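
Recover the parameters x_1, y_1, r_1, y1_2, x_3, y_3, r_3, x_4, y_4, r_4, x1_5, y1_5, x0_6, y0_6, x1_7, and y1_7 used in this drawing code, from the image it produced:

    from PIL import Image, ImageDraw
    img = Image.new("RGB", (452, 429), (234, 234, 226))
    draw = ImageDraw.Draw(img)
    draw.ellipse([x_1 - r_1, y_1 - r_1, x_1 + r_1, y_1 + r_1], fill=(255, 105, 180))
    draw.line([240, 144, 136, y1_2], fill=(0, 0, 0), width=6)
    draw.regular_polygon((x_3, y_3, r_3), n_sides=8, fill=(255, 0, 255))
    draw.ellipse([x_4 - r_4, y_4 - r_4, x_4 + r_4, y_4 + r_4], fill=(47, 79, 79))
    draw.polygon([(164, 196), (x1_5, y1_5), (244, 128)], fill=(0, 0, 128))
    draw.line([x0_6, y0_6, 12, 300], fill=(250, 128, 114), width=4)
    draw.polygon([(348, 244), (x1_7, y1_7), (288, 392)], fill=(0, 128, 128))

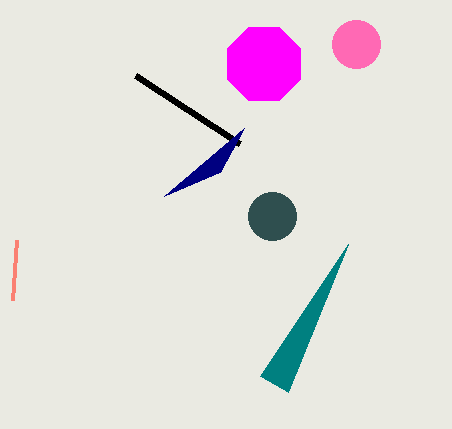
x_1 = 356
y_1 = 44
r_1 = 24
y1_2 = 76
x_3 = 264
y_3 = 64
r_3 = 40
x_4 = 272
y_4 = 216
r_4 = 24
x1_5 = 220
y1_5 = 172
x0_6 = 16
y0_6 = 240
x1_7 = 260
y1_7 = 376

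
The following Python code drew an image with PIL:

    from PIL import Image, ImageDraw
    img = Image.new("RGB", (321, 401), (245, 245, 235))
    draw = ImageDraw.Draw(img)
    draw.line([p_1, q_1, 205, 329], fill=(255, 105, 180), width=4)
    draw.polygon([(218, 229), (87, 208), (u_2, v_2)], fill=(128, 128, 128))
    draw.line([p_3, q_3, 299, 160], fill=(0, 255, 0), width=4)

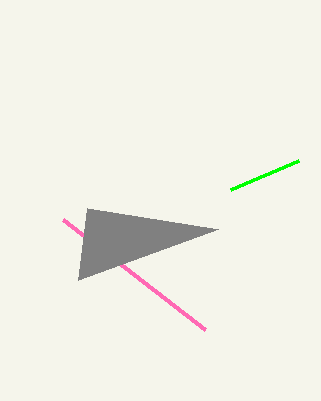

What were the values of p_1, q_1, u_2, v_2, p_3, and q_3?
p_1 = 63; q_1 = 219; u_2 = 78; v_2 = 280; p_3 = 231; q_3 = 189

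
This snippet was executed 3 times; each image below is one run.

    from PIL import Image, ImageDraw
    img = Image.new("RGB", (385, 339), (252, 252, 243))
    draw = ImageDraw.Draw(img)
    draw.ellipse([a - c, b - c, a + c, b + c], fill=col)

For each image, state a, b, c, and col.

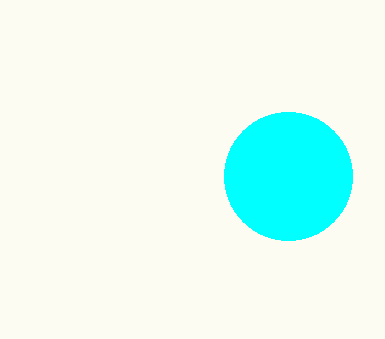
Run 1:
a = 288, b = 176, c = 64, col = 'cyan'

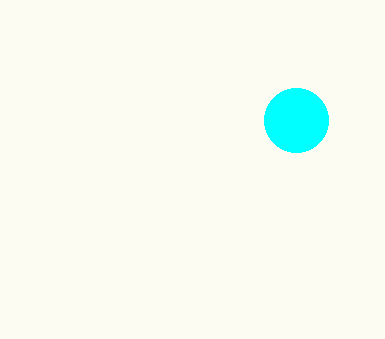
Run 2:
a = 296
b = 120
c = 32
col = 'cyan'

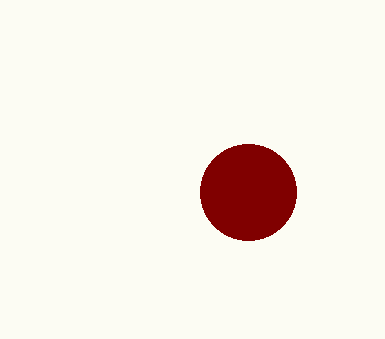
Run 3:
a = 248
b = 192
c = 48
col = 'maroon'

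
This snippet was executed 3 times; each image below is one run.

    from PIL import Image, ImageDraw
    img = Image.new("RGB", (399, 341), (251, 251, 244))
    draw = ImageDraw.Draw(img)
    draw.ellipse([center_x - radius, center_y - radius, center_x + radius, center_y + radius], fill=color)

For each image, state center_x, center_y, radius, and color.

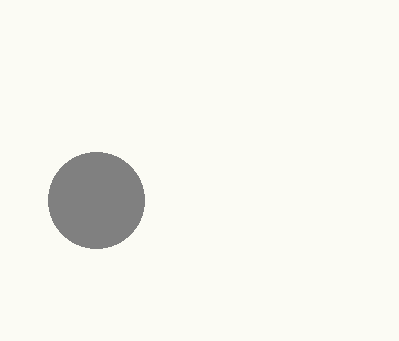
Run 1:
center_x = 96; center_y = 200; radius = 48; color = 'gray'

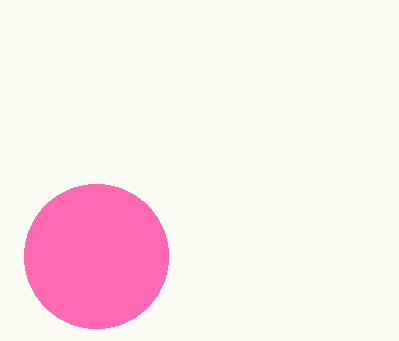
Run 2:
center_x = 96, center_y = 256, radius = 72, color = 'hotpink'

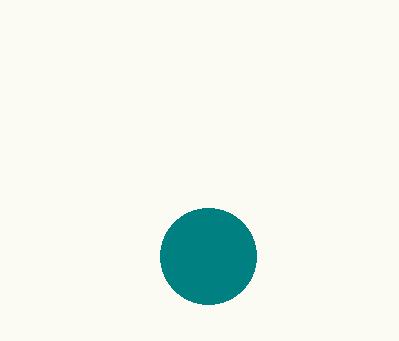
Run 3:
center_x = 208
center_y = 256
radius = 48
color = 'teal'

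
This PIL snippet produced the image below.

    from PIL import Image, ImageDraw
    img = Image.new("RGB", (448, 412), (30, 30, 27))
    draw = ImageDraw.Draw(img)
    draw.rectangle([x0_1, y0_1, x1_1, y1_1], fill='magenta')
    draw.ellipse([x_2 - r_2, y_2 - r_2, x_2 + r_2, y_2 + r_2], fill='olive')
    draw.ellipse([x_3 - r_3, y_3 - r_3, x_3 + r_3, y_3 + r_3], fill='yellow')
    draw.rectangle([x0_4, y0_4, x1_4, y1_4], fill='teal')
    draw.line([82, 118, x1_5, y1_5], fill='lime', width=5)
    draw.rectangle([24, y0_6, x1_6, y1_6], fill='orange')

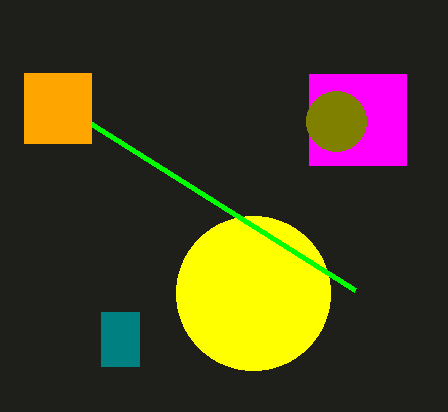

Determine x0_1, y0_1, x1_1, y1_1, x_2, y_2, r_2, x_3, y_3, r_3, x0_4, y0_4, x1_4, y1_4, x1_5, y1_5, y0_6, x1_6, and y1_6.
x0_1 = 309, y0_1 = 74, x1_1 = 406, y1_1 = 165, x_2 = 336, y_2 = 121, r_2 = 30, x_3 = 253, y_3 = 293, r_3 = 77, x0_4 = 101, y0_4 = 312, x1_4 = 139, y1_4 = 366, x1_5 = 355, y1_5 = 290, y0_6 = 73, x1_6 = 91, y1_6 = 143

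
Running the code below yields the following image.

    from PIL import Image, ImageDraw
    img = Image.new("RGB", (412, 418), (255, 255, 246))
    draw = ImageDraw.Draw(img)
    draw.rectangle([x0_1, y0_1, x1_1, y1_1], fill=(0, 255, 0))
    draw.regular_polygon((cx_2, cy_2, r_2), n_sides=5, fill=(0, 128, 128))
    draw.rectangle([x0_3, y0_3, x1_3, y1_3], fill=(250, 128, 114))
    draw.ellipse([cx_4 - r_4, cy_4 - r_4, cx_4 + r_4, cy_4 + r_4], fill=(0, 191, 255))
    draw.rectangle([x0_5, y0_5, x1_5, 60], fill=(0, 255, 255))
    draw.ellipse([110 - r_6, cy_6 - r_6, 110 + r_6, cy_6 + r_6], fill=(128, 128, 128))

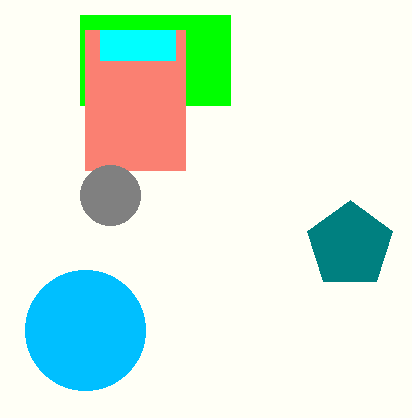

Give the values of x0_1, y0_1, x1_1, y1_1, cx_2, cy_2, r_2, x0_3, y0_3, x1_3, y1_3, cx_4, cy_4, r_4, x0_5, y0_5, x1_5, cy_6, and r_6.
x0_1 = 80, y0_1 = 15, x1_1 = 230, y1_1 = 105, cx_2 = 350, cy_2 = 245, r_2 = 45, x0_3 = 85, y0_3 = 30, x1_3 = 185, y1_3 = 170, cx_4 = 85, cy_4 = 330, r_4 = 60, x0_5 = 100, y0_5 = 30, x1_5 = 175, cy_6 = 195, r_6 = 30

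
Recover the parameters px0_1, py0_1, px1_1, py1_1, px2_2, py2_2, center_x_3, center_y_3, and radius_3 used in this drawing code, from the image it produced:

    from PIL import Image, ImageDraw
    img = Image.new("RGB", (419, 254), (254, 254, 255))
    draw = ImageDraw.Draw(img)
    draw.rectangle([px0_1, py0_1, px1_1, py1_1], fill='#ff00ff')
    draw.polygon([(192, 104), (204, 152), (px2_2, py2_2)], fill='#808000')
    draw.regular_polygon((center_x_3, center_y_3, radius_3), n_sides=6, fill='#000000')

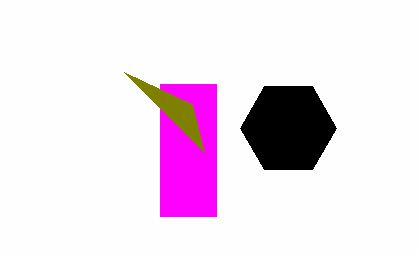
px0_1 = 160, py0_1 = 84, px1_1 = 216, py1_1 = 216, px2_2 = 124, py2_2 = 72, center_x_3 = 288, center_y_3 = 128, radius_3 = 48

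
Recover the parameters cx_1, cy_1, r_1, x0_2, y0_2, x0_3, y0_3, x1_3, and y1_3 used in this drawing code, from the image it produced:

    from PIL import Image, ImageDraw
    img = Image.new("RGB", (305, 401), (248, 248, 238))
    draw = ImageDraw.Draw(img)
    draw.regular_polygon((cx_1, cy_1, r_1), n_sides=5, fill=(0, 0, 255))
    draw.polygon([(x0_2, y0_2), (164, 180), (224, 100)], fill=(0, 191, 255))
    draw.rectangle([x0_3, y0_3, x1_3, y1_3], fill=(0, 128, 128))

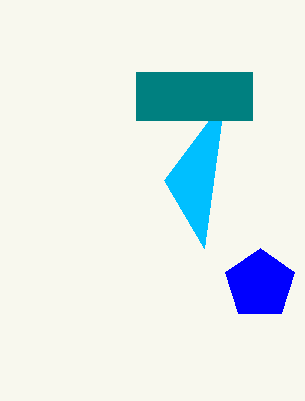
cx_1 = 260; cy_1 = 284; r_1 = 36; x0_2 = 204; y0_2 = 248; x0_3 = 136; y0_3 = 72; x1_3 = 252; y1_3 = 120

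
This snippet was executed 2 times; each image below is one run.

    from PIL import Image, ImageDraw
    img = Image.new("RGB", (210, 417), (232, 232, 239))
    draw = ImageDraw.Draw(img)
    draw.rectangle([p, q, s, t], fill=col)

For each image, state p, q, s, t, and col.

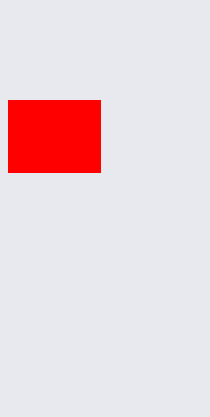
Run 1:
p = 8, q = 100, s = 100, t = 172, col = 'red'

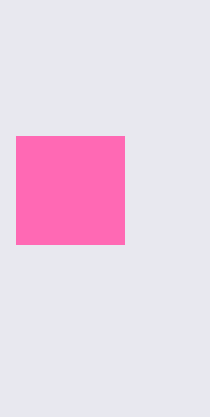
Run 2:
p = 16; q = 136; s = 124; t = 244; col = 'hotpink'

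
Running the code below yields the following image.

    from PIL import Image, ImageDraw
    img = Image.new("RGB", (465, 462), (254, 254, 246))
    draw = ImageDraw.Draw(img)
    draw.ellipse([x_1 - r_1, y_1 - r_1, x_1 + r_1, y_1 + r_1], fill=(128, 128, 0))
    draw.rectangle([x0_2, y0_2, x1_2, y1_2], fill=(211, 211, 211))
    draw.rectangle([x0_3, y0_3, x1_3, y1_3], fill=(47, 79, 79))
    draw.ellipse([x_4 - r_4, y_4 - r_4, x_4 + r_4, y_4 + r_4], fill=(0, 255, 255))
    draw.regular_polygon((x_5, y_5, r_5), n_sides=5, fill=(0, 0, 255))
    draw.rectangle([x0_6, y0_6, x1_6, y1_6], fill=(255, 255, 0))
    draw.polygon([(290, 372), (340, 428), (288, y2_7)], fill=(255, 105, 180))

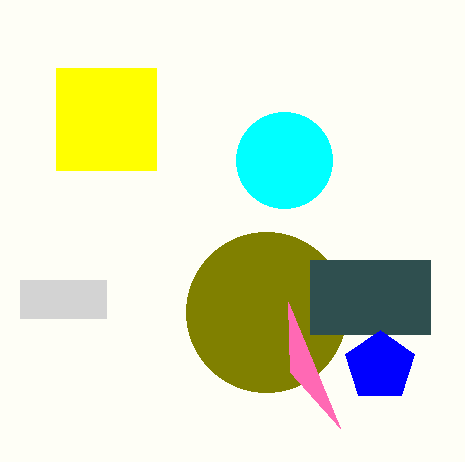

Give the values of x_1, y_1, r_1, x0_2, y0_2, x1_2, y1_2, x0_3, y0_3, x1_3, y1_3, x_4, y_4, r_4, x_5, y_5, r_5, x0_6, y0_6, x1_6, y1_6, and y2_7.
x_1 = 266, y_1 = 312, r_1 = 80, x0_2 = 20, y0_2 = 280, x1_2 = 106, y1_2 = 318, x0_3 = 310, y0_3 = 260, x1_3 = 430, y1_3 = 334, x_4 = 284, y_4 = 160, r_4 = 48, x_5 = 380, y_5 = 366, r_5 = 36, x0_6 = 56, y0_6 = 68, x1_6 = 156, y1_6 = 170, y2_7 = 302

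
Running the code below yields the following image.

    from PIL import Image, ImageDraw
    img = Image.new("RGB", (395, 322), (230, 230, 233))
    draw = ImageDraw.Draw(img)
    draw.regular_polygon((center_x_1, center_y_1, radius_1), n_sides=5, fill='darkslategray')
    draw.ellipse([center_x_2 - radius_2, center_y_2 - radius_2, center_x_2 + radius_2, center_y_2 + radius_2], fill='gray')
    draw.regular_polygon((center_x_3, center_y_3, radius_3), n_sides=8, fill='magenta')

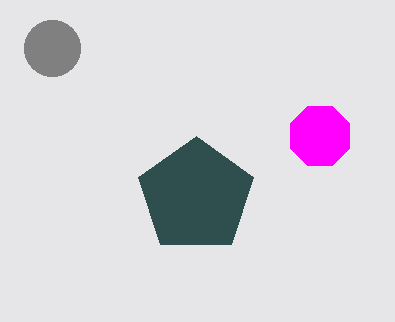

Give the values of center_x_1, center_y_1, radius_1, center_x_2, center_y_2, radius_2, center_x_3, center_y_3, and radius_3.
center_x_1 = 196, center_y_1 = 196, radius_1 = 60, center_x_2 = 52, center_y_2 = 48, radius_2 = 28, center_x_3 = 320, center_y_3 = 136, radius_3 = 32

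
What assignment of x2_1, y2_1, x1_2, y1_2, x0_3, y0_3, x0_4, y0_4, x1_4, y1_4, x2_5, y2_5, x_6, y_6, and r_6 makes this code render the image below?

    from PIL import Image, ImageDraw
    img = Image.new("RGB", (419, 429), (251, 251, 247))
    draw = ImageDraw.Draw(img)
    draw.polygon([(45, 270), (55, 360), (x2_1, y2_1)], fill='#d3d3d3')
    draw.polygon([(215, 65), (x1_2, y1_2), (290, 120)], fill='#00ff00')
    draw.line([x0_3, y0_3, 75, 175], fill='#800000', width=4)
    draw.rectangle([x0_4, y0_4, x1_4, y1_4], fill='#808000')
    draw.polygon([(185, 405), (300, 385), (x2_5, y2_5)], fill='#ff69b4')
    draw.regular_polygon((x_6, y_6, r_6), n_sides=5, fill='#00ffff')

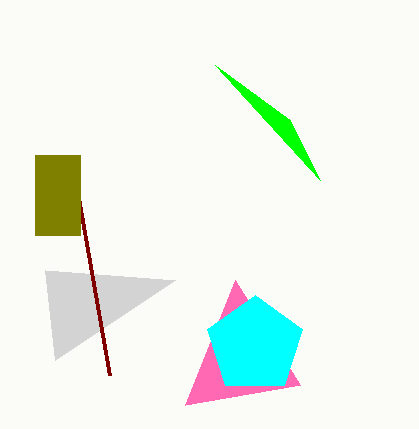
x2_1 = 175
y2_1 = 280
x1_2 = 320
y1_2 = 180
x0_3 = 110
y0_3 = 375
x0_4 = 35
y0_4 = 155
x1_4 = 80
y1_4 = 235
x2_5 = 235
y2_5 = 280
x_6 = 255
y_6 = 345
r_6 = 50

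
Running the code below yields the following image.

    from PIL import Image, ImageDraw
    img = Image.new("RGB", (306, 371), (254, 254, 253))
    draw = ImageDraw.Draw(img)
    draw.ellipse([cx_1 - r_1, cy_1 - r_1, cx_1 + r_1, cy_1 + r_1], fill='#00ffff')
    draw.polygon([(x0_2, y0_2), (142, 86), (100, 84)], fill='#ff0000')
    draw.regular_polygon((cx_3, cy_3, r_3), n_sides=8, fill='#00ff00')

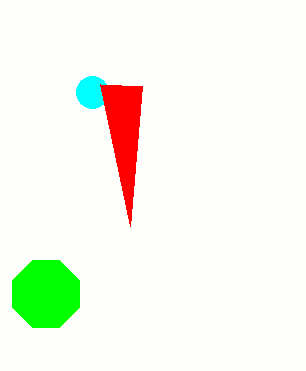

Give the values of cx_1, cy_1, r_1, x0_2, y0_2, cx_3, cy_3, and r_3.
cx_1 = 92
cy_1 = 92
r_1 = 16
x0_2 = 130
y0_2 = 226
cx_3 = 46
cy_3 = 294
r_3 = 36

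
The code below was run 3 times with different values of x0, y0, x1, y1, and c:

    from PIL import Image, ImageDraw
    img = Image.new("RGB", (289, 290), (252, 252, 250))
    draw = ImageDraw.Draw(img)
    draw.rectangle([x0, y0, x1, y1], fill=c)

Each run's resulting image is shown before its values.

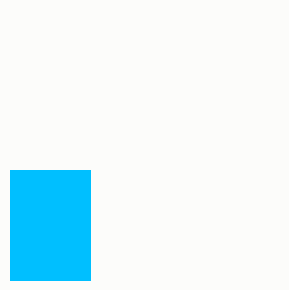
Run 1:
x0 = 10
y0 = 170
x1 = 90
y1 = 280
c = 'deepskyblue'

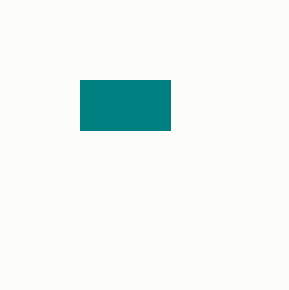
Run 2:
x0 = 80, y0 = 80, x1 = 170, y1 = 130, c = 'teal'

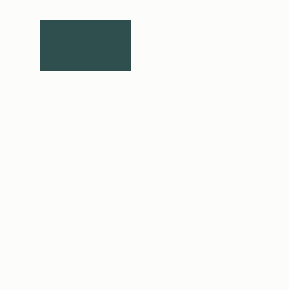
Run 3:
x0 = 40, y0 = 20, x1 = 130, y1 = 70, c = 'darkslategray'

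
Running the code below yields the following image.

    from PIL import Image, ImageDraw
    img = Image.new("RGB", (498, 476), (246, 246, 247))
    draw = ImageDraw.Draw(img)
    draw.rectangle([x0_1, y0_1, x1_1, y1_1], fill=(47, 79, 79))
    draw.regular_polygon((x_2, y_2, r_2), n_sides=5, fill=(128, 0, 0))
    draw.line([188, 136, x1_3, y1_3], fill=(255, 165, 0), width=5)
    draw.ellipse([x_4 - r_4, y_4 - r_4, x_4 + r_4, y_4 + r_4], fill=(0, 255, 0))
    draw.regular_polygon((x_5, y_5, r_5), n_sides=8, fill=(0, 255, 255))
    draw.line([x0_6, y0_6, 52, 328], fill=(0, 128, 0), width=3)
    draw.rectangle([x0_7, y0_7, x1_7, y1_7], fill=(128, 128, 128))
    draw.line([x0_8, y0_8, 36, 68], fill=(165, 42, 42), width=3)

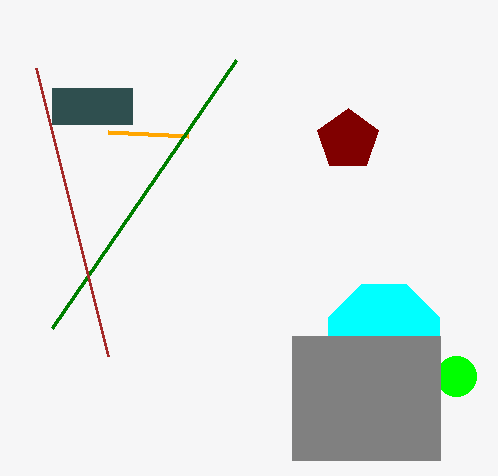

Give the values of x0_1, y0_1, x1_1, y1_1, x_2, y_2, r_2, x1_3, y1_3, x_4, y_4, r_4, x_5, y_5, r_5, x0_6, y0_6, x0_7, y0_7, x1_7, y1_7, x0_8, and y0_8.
x0_1 = 52; y0_1 = 88; x1_1 = 132; y1_1 = 124; x_2 = 348; y_2 = 140; r_2 = 32; x1_3 = 108; y1_3 = 132; x_4 = 456; y_4 = 376; r_4 = 20; x_5 = 384; y_5 = 340; r_5 = 60; x0_6 = 236; y0_6 = 60; x0_7 = 292; y0_7 = 336; x1_7 = 440; y1_7 = 460; x0_8 = 108; y0_8 = 356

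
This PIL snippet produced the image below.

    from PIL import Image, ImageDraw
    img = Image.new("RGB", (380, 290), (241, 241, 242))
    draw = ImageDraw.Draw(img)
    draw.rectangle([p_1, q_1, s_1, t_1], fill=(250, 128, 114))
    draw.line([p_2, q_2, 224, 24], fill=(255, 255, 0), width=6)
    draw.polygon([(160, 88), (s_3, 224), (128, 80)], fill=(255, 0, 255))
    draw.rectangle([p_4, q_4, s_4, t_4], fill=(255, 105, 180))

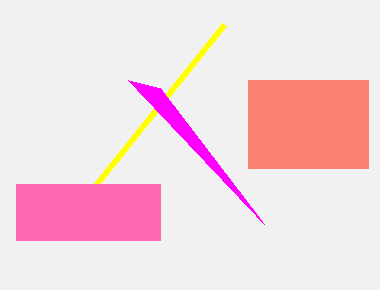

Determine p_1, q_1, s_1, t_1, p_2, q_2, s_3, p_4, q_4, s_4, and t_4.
p_1 = 248; q_1 = 80; s_1 = 368; t_1 = 168; p_2 = 96; q_2 = 184; s_3 = 264; p_4 = 16; q_4 = 184; s_4 = 160; t_4 = 240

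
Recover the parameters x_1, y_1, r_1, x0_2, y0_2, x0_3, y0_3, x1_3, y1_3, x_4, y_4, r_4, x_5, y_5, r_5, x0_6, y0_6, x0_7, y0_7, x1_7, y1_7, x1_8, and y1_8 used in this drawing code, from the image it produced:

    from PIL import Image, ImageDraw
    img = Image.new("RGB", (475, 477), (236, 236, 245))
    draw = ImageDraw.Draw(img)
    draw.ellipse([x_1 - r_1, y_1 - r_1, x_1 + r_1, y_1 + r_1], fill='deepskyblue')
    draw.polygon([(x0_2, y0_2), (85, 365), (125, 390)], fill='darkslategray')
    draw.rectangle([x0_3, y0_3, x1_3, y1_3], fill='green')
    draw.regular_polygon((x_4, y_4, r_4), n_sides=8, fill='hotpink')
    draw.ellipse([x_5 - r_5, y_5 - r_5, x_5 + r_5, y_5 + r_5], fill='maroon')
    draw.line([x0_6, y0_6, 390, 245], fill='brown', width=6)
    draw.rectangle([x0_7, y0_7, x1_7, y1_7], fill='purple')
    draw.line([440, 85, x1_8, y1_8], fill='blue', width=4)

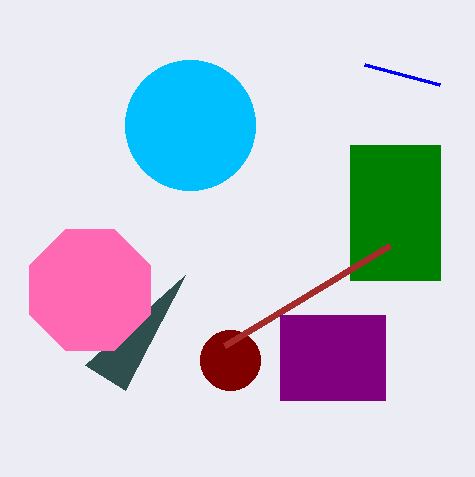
x_1 = 190
y_1 = 125
r_1 = 65
x0_2 = 185
y0_2 = 275
x0_3 = 350
y0_3 = 145
x1_3 = 440
y1_3 = 280
x_4 = 90
y_4 = 290
r_4 = 65
x_5 = 230
y_5 = 360
r_5 = 30
x0_6 = 225
y0_6 = 345
x0_7 = 280
y0_7 = 315
x1_7 = 385
y1_7 = 400
x1_8 = 365
y1_8 = 65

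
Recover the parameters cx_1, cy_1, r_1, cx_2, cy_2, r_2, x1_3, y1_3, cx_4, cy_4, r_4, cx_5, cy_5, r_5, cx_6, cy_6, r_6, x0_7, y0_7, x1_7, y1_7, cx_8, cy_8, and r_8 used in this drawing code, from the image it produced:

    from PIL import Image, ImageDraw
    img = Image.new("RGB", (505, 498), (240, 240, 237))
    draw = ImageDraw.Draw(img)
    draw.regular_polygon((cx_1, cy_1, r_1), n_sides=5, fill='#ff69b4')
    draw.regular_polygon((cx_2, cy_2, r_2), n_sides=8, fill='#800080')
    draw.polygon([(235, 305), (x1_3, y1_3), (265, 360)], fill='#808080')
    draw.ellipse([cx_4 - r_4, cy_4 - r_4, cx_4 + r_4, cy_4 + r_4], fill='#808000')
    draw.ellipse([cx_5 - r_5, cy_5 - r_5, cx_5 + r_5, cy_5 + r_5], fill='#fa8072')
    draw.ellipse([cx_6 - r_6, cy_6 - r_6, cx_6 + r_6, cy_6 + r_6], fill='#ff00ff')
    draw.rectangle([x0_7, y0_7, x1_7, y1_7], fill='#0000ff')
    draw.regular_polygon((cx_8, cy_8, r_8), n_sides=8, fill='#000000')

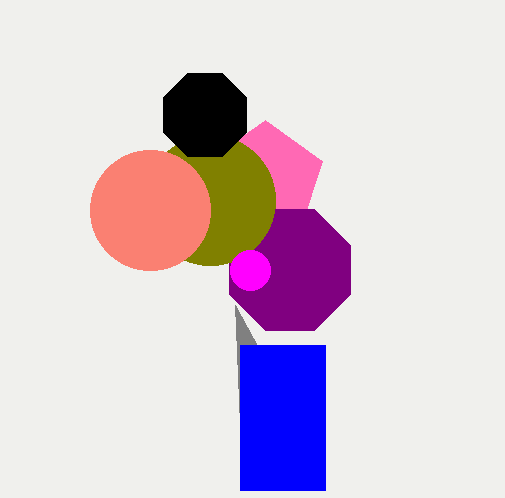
cx_1 = 265
cy_1 = 180
r_1 = 60
cx_2 = 290
cy_2 = 270
r_2 = 65
x1_3 = 240
y1_3 = 425
cx_4 = 210
cy_4 = 200
r_4 = 65
cx_5 = 150
cy_5 = 210
r_5 = 60
cx_6 = 250
cy_6 = 270
r_6 = 20
x0_7 = 240
y0_7 = 345
x1_7 = 325
y1_7 = 490
cx_8 = 205
cy_8 = 115
r_8 = 45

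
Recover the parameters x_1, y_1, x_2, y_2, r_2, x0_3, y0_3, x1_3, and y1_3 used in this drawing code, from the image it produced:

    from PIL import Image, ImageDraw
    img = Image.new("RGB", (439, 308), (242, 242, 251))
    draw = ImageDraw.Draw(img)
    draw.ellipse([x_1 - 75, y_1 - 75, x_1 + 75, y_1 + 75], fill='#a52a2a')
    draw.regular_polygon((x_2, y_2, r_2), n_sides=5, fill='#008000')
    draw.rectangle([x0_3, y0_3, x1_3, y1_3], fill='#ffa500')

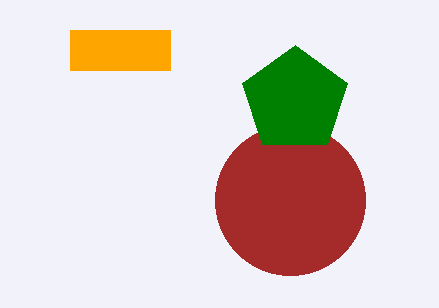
x_1 = 290; y_1 = 200; x_2 = 295; y_2 = 100; r_2 = 55; x0_3 = 70; y0_3 = 30; x1_3 = 170; y1_3 = 70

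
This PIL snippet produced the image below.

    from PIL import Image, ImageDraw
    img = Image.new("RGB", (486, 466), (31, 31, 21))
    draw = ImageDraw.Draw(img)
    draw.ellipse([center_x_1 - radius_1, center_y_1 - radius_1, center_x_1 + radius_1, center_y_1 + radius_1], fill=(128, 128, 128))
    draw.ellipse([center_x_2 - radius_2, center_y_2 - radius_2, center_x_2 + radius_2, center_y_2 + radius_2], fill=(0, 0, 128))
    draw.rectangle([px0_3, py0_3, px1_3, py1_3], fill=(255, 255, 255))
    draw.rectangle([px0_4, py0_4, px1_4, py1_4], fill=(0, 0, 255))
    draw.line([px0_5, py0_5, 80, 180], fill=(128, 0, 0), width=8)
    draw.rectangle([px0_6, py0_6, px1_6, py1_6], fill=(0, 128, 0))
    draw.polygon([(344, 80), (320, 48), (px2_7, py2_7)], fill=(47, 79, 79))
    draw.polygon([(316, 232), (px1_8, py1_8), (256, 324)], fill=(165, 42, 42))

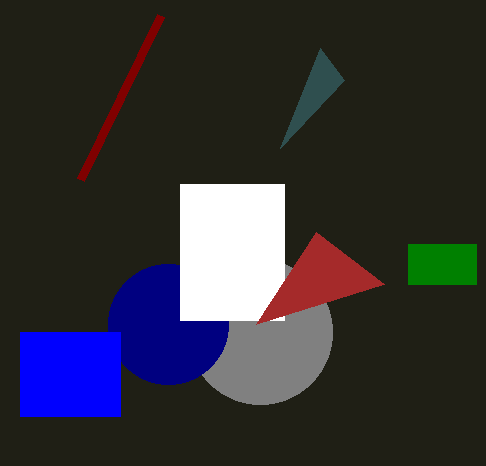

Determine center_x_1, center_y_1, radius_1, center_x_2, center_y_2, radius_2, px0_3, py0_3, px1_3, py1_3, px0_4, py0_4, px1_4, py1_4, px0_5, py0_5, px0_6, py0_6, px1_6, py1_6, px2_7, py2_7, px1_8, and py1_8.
center_x_1 = 260, center_y_1 = 332, radius_1 = 72, center_x_2 = 168, center_y_2 = 324, radius_2 = 60, px0_3 = 180, py0_3 = 184, px1_3 = 284, py1_3 = 320, px0_4 = 20, py0_4 = 332, px1_4 = 120, py1_4 = 416, px0_5 = 160, py0_5 = 16, px0_6 = 408, py0_6 = 244, px1_6 = 476, py1_6 = 284, px2_7 = 280, py2_7 = 148, px1_8 = 384, py1_8 = 284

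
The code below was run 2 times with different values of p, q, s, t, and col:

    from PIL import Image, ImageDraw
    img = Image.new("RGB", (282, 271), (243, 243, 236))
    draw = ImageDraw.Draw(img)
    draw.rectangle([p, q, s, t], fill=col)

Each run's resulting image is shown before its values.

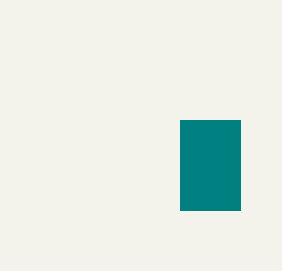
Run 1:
p = 180
q = 120
s = 240
t = 210
col = 'teal'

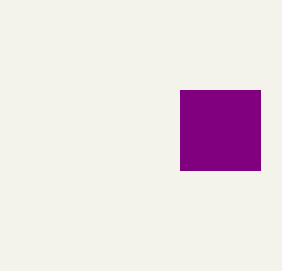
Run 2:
p = 180; q = 90; s = 260; t = 170; col = 'purple'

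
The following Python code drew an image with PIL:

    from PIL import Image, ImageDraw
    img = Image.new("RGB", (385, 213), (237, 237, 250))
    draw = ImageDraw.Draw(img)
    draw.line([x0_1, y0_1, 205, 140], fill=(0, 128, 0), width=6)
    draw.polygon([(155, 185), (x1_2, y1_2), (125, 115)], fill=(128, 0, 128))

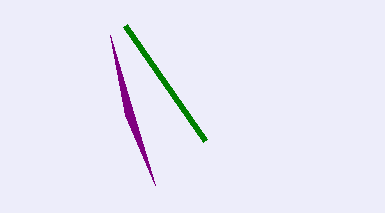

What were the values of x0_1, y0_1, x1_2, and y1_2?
x0_1 = 125
y0_1 = 25
x1_2 = 110
y1_2 = 35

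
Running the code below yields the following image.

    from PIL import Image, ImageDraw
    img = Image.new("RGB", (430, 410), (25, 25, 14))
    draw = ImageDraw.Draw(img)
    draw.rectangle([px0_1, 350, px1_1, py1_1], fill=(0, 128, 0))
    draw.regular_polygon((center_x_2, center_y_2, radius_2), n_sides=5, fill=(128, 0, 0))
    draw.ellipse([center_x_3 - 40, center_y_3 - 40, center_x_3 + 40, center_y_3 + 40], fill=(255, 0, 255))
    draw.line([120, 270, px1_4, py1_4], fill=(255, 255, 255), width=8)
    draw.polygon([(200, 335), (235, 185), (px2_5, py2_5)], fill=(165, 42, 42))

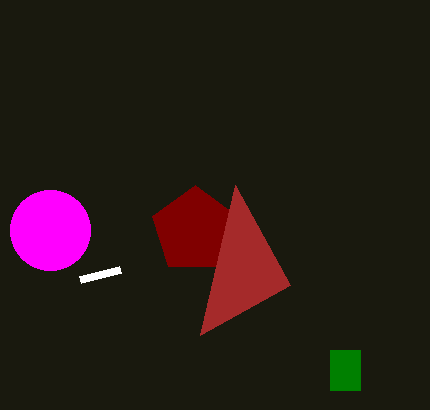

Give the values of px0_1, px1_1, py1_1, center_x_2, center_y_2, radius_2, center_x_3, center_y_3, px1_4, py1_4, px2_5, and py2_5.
px0_1 = 330, px1_1 = 360, py1_1 = 390, center_x_2 = 195, center_y_2 = 230, radius_2 = 45, center_x_3 = 50, center_y_3 = 230, px1_4 = 80, py1_4 = 280, px2_5 = 290, py2_5 = 285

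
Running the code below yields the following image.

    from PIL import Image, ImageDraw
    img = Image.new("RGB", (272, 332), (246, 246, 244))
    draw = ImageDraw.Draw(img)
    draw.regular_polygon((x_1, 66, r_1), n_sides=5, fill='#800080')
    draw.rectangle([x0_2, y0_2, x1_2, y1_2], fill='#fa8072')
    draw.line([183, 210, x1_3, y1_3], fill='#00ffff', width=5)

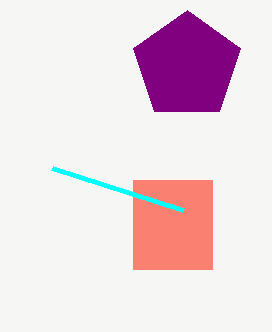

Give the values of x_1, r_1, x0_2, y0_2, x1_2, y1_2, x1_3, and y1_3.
x_1 = 187; r_1 = 56; x0_2 = 133; y0_2 = 180; x1_2 = 212; y1_2 = 269; x1_3 = 52; y1_3 = 168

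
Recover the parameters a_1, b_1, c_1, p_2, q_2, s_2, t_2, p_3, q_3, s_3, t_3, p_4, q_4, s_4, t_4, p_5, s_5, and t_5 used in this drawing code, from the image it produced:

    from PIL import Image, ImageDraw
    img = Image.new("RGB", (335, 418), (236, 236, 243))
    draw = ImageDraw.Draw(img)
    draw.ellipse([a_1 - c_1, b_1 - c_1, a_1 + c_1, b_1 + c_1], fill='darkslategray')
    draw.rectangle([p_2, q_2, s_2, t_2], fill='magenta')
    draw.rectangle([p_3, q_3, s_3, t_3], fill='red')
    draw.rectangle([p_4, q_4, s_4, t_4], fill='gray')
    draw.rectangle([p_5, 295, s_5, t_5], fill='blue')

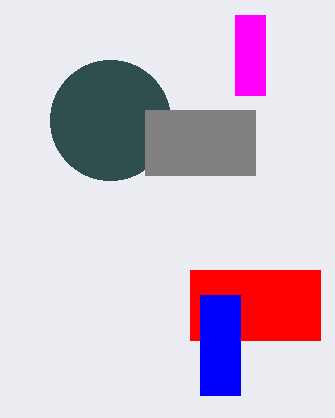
a_1 = 110, b_1 = 120, c_1 = 60, p_2 = 235, q_2 = 15, s_2 = 265, t_2 = 95, p_3 = 190, q_3 = 270, s_3 = 320, t_3 = 340, p_4 = 145, q_4 = 110, s_4 = 255, t_4 = 175, p_5 = 200, s_5 = 240, t_5 = 395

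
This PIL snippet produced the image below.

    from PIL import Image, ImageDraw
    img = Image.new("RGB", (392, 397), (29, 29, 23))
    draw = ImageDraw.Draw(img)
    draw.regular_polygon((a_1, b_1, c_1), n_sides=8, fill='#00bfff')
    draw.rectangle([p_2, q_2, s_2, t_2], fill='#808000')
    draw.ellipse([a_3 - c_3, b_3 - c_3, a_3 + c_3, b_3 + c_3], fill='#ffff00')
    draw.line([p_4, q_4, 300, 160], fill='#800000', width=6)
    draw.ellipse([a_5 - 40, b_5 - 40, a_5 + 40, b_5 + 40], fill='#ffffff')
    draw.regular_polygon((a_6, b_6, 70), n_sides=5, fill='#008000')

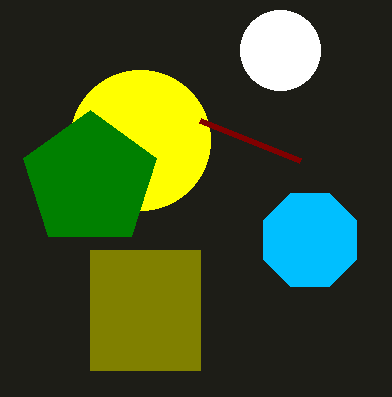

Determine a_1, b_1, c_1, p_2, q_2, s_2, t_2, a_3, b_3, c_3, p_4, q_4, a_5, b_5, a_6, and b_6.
a_1 = 310; b_1 = 240; c_1 = 50; p_2 = 90; q_2 = 250; s_2 = 200; t_2 = 370; a_3 = 140; b_3 = 140; c_3 = 70; p_4 = 200; q_4 = 120; a_5 = 280; b_5 = 50; a_6 = 90; b_6 = 180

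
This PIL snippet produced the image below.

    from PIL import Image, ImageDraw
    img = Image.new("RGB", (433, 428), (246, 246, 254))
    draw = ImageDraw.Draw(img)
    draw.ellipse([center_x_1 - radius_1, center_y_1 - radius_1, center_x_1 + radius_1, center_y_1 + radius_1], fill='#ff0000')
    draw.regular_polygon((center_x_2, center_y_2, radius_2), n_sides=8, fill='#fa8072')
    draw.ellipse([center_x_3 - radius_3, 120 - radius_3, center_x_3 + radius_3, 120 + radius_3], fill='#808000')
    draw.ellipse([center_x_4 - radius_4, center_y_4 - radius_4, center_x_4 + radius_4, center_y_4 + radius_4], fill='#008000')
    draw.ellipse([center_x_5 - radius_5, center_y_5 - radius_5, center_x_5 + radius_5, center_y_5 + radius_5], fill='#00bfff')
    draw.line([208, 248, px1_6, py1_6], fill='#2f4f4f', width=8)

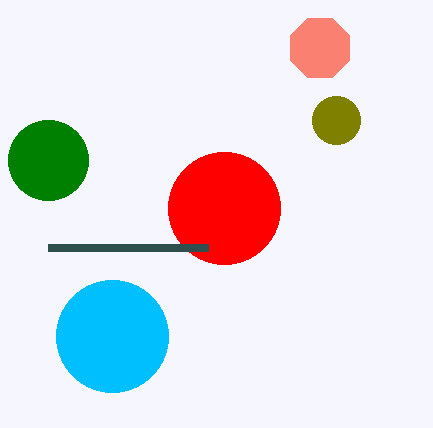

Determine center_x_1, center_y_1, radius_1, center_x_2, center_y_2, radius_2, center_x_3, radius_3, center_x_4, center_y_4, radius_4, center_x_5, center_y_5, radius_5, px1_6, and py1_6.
center_x_1 = 224, center_y_1 = 208, radius_1 = 56, center_x_2 = 320, center_y_2 = 48, radius_2 = 32, center_x_3 = 336, radius_3 = 24, center_x_4 = 48, center_y_4 = 160, radius_4 = 40, center_x_5 = 112, center_y_5 = 336, radius_5 = 56, px1_6 = 48, py1_6 = 248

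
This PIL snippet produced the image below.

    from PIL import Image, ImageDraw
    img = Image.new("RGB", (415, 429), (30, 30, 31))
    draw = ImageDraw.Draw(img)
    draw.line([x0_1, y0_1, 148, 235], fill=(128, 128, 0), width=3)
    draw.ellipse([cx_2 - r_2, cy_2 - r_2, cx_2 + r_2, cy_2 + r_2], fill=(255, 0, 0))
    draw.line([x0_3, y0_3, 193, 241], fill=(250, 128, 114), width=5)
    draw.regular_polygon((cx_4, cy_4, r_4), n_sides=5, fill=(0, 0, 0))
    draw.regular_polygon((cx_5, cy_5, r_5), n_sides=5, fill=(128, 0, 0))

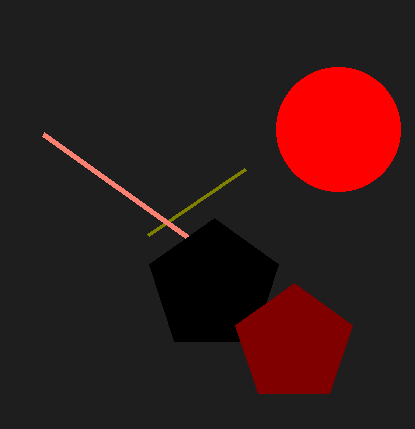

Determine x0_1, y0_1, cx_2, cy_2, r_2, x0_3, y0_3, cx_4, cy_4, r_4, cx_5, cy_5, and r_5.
x0_1 = 245; y0_1 = 169; cx_2 = 338; cy_2 = 129; r_2 = 62; x0_3 = 43; y0_3 = 134; cx_4 = 214; cy_4 = 286; r_4 = 68; cx_5 = 294; cy_5 = 344; r_5 = 61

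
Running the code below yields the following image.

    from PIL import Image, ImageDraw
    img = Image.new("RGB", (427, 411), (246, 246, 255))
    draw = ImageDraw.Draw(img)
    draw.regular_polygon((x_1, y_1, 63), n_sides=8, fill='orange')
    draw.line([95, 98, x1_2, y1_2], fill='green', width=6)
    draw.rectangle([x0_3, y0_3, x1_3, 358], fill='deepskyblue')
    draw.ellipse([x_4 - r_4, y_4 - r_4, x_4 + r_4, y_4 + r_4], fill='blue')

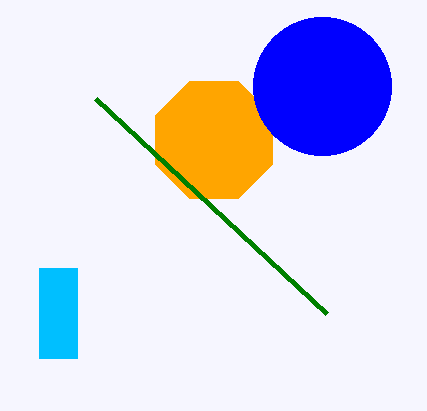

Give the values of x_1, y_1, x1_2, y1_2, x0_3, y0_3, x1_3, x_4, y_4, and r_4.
x_1 = 214; y_1 = 140; x1_2 = 326; y1_2 = 313; x0_3 = 39; y0_3 = 268; x1_3 = 77; x_4 = 322; y_4 = 86; r_4 = 69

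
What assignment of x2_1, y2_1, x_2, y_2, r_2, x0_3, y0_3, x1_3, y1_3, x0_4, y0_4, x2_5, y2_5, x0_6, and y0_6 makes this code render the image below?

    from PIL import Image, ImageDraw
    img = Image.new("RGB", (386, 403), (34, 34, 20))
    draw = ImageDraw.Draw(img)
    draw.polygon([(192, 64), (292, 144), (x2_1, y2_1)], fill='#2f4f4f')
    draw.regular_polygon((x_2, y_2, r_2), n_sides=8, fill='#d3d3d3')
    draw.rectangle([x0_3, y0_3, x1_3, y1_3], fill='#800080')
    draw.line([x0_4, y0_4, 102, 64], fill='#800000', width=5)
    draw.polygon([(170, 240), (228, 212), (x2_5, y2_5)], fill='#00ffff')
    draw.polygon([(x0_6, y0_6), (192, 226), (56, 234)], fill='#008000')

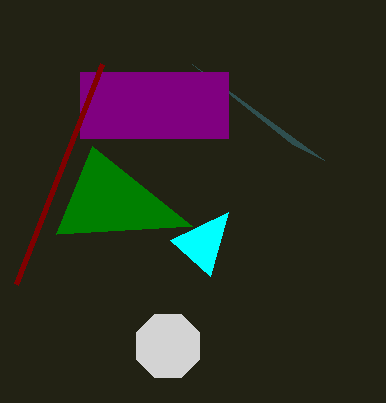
x2_1 = 324, y2_1 = 160, x_2 = 168, y_2 = 346, r_2 = 34, x0_3 = 80, y0_3 = 72, x1_3 = 228, y1_3 = 138, x0_4 = 16, y0_4 = 284, x2_5 = 210, y2_5 = 276, x0_6 = 92, y0_6 = 146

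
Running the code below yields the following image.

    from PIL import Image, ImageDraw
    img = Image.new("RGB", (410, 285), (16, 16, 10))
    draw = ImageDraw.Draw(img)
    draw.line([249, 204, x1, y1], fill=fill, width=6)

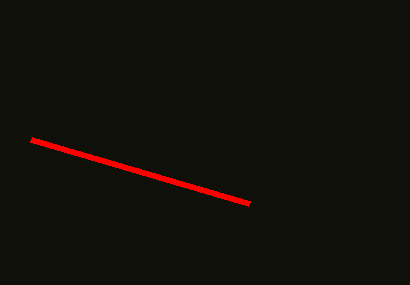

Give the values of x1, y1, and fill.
x1 = 31, y1 = 140, fill = 'red'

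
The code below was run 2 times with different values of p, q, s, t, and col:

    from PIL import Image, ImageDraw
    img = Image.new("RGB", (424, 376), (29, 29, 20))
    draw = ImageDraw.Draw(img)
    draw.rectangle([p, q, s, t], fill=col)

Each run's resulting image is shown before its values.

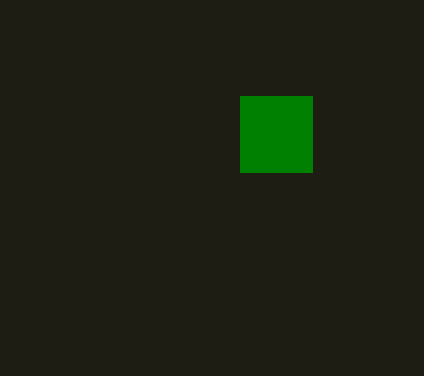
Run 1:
p = 240
q = 96
s = 312
t = 172
col = 'green'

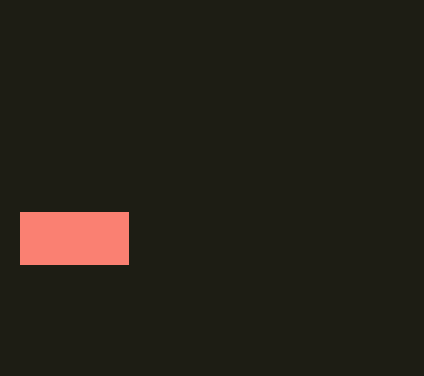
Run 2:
p = 20
q = 212
s = 128
t = 264
col = 'salmon'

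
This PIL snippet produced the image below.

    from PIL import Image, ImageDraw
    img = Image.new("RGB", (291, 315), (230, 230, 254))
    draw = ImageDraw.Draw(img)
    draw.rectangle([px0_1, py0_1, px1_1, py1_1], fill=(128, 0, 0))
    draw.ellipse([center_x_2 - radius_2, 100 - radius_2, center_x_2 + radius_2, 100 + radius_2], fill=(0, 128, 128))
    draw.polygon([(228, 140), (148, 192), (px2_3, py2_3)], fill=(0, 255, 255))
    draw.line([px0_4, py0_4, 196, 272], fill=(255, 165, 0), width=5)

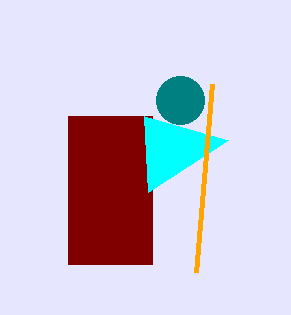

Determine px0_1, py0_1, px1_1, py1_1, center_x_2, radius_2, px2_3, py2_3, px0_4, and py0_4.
px0_1 = 68
py0_1 = 116
px1_1 = 152
py1_1 = 264
center_x_2 = 180
radius_2 = 24
px2_3 = 144
py2_3 = 116
px0_4 = 212
py0_4 = 84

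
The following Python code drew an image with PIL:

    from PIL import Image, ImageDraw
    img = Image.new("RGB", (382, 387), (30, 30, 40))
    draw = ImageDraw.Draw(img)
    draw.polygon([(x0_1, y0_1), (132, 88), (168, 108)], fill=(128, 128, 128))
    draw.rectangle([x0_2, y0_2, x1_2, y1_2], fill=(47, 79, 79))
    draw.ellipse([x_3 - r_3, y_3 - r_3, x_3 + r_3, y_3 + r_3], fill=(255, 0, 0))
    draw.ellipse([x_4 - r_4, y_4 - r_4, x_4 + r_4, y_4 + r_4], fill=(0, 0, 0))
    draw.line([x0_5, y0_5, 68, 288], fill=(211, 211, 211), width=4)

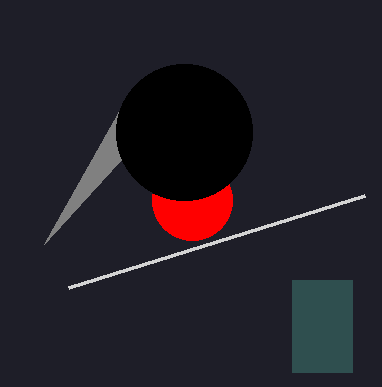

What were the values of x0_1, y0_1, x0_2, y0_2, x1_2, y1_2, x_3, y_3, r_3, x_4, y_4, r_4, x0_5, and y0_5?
x0_1 = 44; y0_1 = 244; x0_2 = 292; y0_2 = 280; x1_2 = 352; y1_2 = 372; x_3 = 192; y_3 = 200; r_3 = 40; x_4 = 184; y_4 = 132; r_4 = 68; x0_5 = 364; y0_5 = 196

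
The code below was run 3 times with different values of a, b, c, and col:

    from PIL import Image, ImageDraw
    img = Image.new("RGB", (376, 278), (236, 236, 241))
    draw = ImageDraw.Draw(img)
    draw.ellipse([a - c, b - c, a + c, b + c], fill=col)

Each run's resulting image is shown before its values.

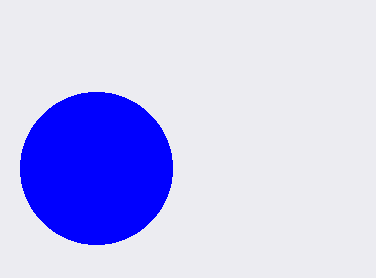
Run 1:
a = 96
b = 168
c = 76
col = 'blue'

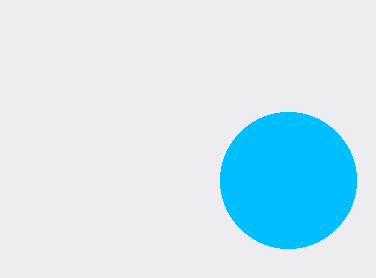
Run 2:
a = 288; b = 180; c = 68; col = 'deepskyblue'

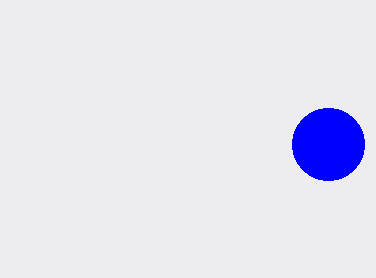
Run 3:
a = 328; b = 144; c = 36; col = 'blue'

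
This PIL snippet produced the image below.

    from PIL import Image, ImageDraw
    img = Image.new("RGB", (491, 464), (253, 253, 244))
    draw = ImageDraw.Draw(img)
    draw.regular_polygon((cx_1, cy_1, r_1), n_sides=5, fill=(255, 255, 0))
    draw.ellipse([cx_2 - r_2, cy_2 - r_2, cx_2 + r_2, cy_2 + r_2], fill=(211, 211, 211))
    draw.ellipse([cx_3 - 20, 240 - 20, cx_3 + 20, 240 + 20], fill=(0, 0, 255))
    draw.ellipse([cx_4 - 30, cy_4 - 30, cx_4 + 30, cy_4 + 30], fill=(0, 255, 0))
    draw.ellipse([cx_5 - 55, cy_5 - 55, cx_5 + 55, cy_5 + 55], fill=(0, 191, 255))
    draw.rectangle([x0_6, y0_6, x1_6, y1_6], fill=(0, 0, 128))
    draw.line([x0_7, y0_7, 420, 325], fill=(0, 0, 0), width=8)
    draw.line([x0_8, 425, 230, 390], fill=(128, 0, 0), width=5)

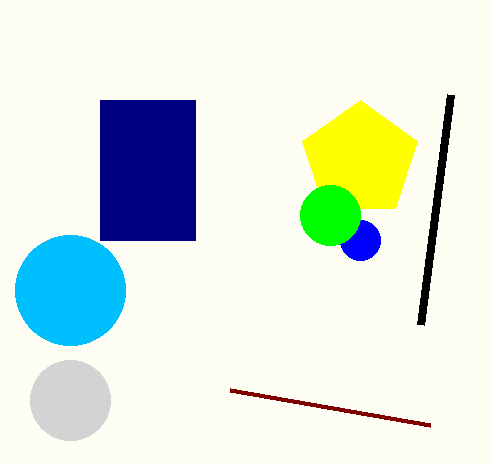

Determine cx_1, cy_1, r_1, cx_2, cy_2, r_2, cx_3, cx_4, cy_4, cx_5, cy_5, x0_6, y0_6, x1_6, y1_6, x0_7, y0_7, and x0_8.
cx_1 = 360
cy_1 = 160
r_1 = 60
cx_2 = 70
cy_2 = 400
r_2 = 40
cx_3 = 360
cx_4 = 330
cy_4 = 215
cx_5 = 70
cy_5 = 290
x0_6 = 100
y0_6 = 100
x1_6 = 195
y1_6 = 240
x0_7 = 450
y0_7 = 95
x0_8 = 430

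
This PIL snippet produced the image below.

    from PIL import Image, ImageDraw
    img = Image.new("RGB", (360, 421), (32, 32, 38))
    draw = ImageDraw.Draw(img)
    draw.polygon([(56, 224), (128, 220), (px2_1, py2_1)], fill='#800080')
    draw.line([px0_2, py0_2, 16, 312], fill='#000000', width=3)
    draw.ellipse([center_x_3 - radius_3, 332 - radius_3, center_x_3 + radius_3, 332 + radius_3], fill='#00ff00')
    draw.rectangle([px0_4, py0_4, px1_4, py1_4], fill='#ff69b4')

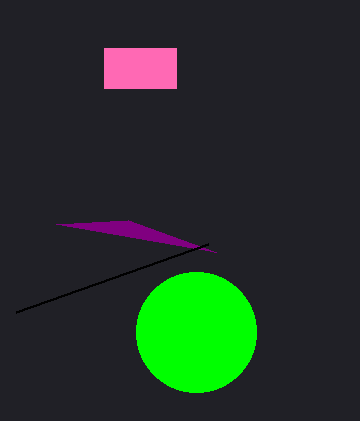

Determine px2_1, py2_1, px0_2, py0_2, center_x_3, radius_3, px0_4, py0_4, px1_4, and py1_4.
px2_1 = 216, py2_1 = 252, px0_2 = 208, py0_2 = 244, center_x_3 = 196, radius_3 = 60, px0_4 = 104, py0_4 = 48, px1_4 = 176, py1_4 = 88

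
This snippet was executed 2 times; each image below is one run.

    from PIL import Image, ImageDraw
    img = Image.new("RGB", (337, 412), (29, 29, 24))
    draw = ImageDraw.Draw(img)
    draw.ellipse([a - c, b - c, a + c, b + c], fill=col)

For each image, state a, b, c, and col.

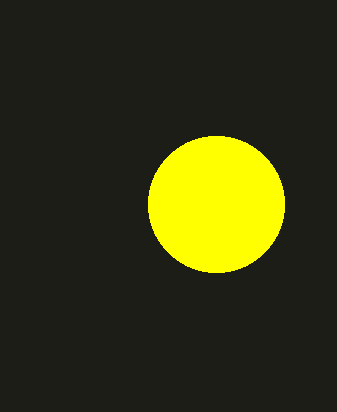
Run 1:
a = 216, b = 204, c = 68, col = 'yellow'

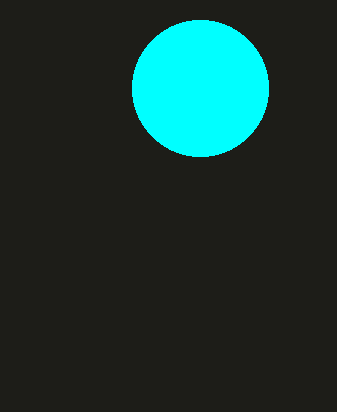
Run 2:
a = 200, b = 88, c = 68, col = 'cyan'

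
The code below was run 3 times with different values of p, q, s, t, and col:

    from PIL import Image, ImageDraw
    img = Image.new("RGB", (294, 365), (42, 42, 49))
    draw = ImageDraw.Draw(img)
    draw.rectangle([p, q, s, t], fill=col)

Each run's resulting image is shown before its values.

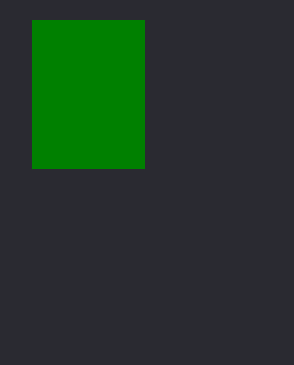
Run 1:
p = 32
q = 20
s = 144
t = 168
col = 'green'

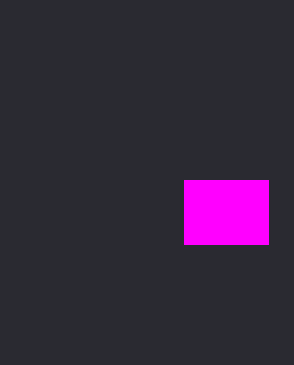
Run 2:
p = 184, q = 180, s = 268, t = 244, col = 'magenta'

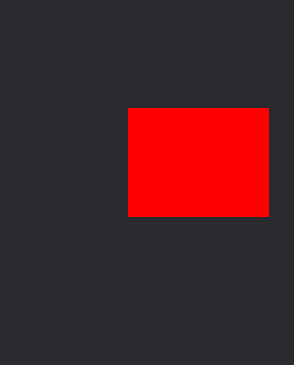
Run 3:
p = 128; q = 108; s = 268; t = 216; col = 'red'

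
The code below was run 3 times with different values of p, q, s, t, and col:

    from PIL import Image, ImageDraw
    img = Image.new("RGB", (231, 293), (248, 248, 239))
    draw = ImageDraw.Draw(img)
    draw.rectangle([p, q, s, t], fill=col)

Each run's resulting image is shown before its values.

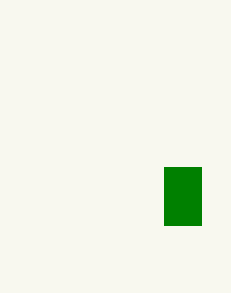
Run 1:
p = 164
q = 167
s = 201
t = 225
col = 'green'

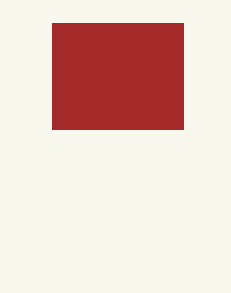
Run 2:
p = 52; q = 23; s = 183; t = 129; col = 'brown'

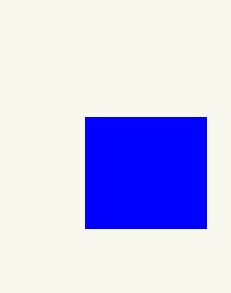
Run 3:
p = 85; q = 117; s = 206; t = 228; col = 'blue'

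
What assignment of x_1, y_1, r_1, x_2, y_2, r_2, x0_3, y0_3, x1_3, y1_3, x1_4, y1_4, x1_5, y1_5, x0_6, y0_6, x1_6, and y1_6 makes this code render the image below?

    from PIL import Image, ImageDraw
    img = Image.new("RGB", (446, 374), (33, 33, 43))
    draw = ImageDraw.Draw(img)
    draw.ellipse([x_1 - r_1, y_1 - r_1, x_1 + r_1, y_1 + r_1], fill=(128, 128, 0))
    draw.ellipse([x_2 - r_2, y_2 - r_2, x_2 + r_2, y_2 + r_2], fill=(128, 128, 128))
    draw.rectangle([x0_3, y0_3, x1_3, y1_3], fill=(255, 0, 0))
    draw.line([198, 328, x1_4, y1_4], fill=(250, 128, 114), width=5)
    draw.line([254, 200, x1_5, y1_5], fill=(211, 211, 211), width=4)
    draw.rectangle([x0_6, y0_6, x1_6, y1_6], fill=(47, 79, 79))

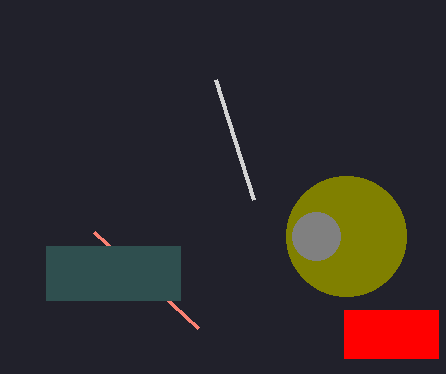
x_1 = 346, y_1 = 236, r_1 = 60, x_2 = 316, y_2 = 236, r_2 = 24, x0_3 = 344, y0_3 = 310, x1_3 = 438, y1_3 = 358, x1_4 = 94, y1_4 = 232, x1_5 = 216, y1_5 = 80, x0_6 = 46, y0_6 = 246, x1_6 = 180, y1_6 = 300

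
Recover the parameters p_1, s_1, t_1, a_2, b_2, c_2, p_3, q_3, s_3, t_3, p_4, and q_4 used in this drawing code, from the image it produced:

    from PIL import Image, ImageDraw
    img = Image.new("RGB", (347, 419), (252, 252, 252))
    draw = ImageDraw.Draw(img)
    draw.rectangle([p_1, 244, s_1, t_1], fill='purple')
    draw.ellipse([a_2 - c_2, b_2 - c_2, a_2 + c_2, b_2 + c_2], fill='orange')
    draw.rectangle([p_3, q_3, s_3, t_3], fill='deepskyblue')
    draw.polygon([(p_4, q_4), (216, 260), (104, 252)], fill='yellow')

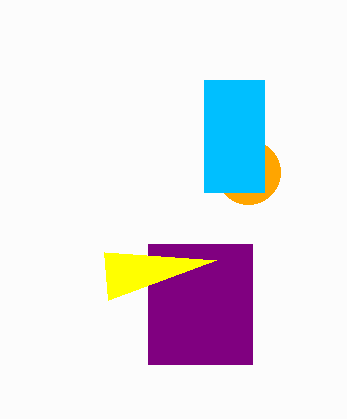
p_1 = 148, s_1 = 252, t_1 = 364, a_2 = 248, b_2 = 172, c_2 = 32, p_3 = 204, q_3 = 80, s_3 = 264, t_3 = 192, p_4 = 108, q_4 = 300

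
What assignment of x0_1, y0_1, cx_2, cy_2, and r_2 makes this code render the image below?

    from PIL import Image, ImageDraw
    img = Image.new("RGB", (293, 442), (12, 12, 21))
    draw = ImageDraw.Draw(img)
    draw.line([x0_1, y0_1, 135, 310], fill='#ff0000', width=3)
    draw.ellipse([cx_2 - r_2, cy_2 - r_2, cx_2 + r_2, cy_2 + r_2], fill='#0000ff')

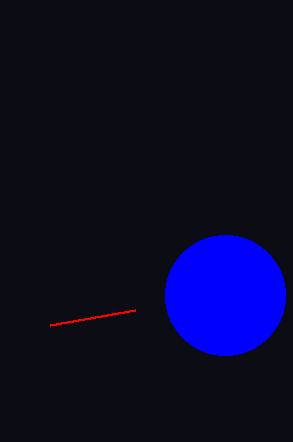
x0_1 = 50
y0_1 = 325
cx_2 = 225
cy_2 = 295
r_2 = 60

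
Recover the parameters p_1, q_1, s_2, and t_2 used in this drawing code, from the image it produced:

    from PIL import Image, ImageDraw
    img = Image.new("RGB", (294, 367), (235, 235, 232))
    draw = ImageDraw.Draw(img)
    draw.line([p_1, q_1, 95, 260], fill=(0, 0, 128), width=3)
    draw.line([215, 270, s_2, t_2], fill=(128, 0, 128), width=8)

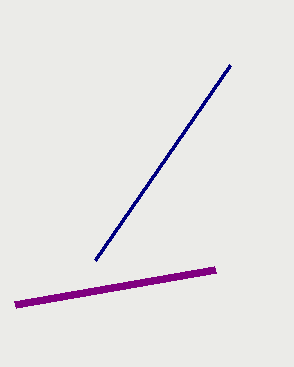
p_1 = 230, q_1 = 65, s_2 = 15, t_2 = 305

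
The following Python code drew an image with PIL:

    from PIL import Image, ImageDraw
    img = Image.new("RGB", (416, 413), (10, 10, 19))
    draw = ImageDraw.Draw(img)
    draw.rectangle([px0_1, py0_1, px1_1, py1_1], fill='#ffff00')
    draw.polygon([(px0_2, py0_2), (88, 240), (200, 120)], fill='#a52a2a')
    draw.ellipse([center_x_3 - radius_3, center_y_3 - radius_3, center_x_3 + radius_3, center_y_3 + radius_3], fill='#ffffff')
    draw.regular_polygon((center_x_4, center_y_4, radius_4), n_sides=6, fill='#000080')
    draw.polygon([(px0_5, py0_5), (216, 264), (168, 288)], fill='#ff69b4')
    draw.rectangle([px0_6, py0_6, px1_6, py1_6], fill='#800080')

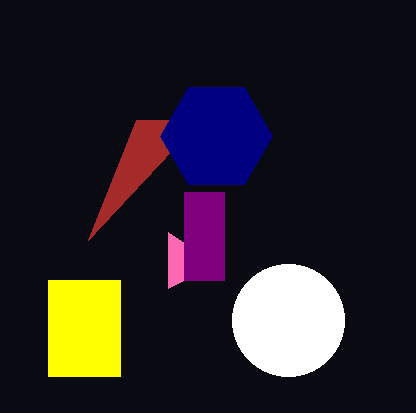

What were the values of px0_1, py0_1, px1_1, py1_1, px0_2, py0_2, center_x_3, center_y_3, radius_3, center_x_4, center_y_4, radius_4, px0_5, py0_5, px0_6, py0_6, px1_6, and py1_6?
px0_1 = 48; py0_1 = 280; px1_1 = 120; py1_1 = 376; px0_2 = 136; py0_2 = 120; center_x_3 = 288; center_y_3 = 320; radius_3 = 56; center_x_4 = 216; center_y_4 = 136; radius_4 = 56; px0_5 = 168; py0_5 = 232; px0_6 = 184; py0_6 = 192; px1_6 = 224; py1_6 = 280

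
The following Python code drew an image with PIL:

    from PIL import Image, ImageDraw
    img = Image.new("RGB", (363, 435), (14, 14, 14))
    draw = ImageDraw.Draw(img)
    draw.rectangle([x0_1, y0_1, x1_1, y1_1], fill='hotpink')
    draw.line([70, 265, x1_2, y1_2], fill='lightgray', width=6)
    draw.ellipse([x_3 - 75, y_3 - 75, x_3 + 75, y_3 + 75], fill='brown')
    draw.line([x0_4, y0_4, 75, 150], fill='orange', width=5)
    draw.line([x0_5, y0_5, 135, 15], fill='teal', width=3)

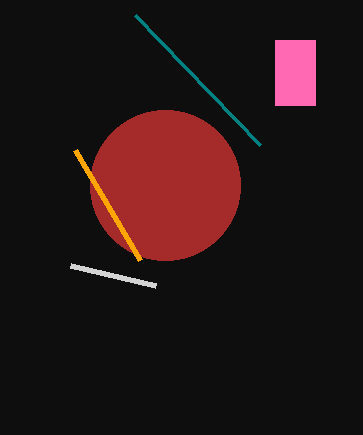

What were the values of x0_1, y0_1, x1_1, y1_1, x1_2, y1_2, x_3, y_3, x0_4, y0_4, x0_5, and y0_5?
x0_1 = 275; y0_1 = 40; x1_1 = 315; y1_1 = 105; x1_2 = 155; y1_2 = 285; x_3 = 165; y_3 = 185; x0_4 = 140; y0_4 = 260; x0_5 = 260; y0_5 = 145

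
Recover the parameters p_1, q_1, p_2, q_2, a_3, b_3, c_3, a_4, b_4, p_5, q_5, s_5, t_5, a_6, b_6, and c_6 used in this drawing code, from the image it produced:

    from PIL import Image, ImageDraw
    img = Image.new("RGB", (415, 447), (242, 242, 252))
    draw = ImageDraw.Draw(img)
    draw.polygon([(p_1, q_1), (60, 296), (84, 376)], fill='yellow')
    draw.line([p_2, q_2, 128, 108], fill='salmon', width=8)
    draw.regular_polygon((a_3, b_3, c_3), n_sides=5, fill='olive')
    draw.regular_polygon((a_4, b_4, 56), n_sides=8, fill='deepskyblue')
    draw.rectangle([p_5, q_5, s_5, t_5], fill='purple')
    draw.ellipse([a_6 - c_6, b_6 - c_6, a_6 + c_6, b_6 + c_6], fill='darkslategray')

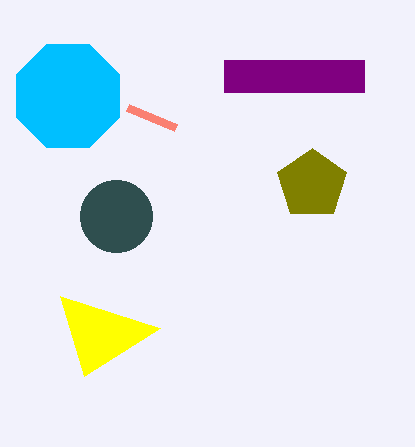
p_1 = 160, q_1 = 328, p_2 = 176, q_2 = 128, a_3 = 312, b_3 = 184, c_3 = 36, a_4 = 68, b_4 = 96, p_5 = 224, q_5 = 60, s_5 = 364, t_5 = 92, a_6 = 116, b_6 = 216, c_6 = 36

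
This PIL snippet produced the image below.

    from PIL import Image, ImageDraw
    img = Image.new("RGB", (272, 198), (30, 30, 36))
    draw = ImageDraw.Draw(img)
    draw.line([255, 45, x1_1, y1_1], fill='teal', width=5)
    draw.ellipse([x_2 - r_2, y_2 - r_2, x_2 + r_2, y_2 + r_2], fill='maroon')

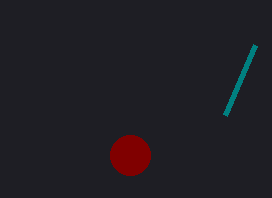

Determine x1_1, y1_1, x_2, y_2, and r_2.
x1_1 = 225; y1_1 = 115; x_2 = 130; y_2 = 155; r_2 = 20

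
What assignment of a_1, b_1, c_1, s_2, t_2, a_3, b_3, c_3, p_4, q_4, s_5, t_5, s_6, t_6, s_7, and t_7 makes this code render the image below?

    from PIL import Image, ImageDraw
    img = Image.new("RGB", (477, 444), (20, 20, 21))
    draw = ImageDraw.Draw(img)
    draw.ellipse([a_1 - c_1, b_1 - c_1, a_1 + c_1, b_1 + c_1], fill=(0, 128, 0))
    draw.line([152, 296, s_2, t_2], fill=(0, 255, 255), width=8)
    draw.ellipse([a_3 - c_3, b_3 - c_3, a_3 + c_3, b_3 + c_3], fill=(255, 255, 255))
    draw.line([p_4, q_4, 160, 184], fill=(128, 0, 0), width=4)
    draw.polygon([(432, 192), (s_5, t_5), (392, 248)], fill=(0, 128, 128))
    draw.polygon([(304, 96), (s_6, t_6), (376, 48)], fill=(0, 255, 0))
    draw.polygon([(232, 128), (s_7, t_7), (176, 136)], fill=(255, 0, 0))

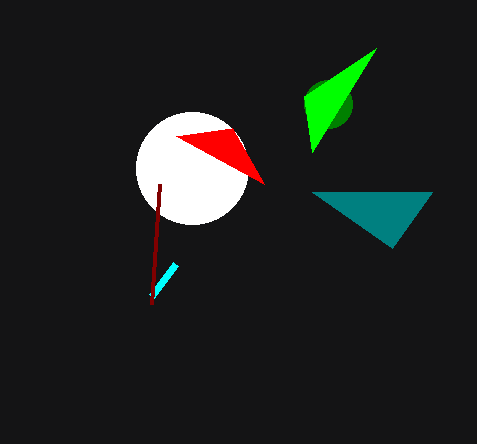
a_1 = 328; b_1 = 104; c_1 = 24; s_2 = 176; t_2 = 264; a_3 = 192; b_3 = 168; c_3 = 56; p_4 = 152; q_4 = 304; s_5 = 312; t_5 = 192; s_6 = 312; t_6 = 152; s_7 = 264; t_7 = 184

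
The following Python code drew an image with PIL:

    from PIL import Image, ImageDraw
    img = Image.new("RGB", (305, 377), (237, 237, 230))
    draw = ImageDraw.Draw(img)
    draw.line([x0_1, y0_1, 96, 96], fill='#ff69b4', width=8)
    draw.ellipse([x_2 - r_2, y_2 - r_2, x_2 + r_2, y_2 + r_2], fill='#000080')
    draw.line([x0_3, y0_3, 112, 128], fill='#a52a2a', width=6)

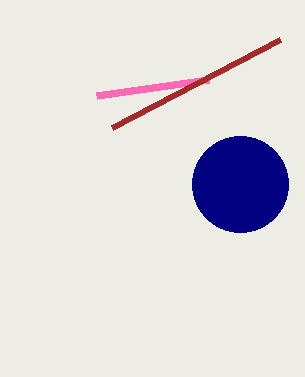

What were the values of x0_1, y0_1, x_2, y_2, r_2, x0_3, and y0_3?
x0_1 = 208
y0_1 = 80
x_2 = 240
y_2 = 184
r_2 = 48
x0_3 = 280
y0_3 = 40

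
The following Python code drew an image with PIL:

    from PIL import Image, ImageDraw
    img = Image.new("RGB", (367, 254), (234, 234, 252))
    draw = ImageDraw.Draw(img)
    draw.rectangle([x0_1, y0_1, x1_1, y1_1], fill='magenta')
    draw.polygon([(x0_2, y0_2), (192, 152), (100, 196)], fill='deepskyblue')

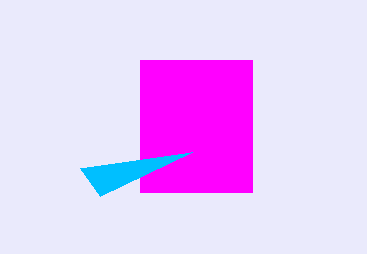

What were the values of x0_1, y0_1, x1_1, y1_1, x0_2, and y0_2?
x0_1 = 140, y0_1 = 60, x1_1 = 252, y1_1 = 192, x0_2 = 80, y0_2 = 168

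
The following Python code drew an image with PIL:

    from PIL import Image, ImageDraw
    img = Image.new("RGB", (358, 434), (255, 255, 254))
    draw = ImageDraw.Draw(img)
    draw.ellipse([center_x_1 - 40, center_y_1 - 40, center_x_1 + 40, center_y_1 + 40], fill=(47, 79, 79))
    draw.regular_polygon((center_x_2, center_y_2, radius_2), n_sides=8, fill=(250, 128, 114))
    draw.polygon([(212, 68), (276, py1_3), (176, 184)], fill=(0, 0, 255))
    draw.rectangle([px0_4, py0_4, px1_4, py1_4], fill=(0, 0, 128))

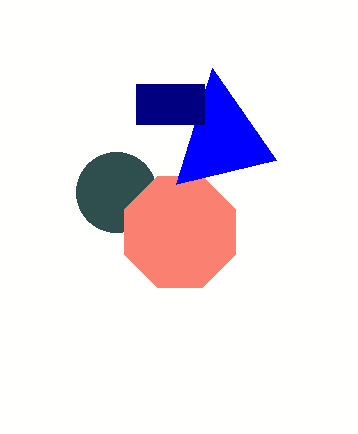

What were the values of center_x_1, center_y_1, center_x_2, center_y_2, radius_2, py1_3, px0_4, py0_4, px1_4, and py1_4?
center_x_1 = 116; center_y_1 = 192; center_x_2 = 180; center_y_2 = 232; radius_2 = 60; py1_3 = 160; px0_4 = 136; py0_4 = 84; px1_4 = 204; py1_4 = 124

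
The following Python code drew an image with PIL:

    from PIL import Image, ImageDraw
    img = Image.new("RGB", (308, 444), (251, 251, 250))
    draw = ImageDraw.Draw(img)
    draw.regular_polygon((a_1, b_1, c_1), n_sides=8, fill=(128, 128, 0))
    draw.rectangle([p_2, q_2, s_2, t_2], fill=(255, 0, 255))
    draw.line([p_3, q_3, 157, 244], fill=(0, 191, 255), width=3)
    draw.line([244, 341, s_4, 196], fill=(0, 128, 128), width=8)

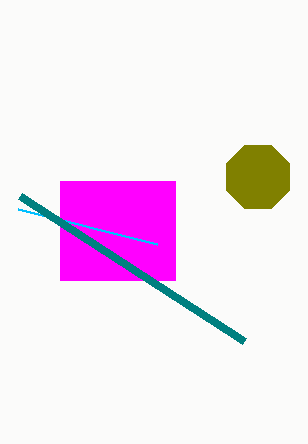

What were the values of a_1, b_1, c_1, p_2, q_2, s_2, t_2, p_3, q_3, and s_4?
a_1 = 258
b_1 = 177
c_1 = 34
p_2 = 60
q_2 = 181
s_2 = 175
t_2 = 280
p_3 = 18
q_3 = 209
s_4 = 20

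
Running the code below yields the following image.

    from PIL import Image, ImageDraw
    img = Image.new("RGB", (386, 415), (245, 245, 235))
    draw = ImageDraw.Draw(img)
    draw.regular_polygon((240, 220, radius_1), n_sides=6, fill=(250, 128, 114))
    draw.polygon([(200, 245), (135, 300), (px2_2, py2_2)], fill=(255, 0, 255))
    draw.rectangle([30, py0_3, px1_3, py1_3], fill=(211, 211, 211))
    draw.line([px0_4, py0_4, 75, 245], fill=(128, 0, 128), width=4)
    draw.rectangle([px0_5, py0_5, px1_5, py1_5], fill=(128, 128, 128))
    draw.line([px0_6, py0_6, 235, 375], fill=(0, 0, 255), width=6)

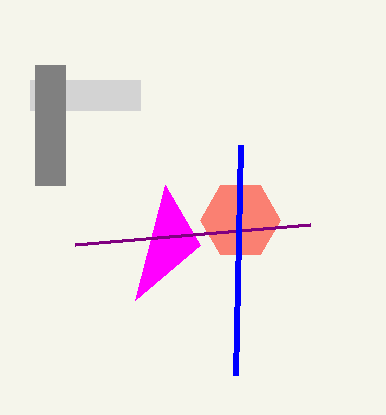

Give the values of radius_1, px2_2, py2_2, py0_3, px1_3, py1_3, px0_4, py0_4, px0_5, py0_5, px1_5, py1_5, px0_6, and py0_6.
radius_1 = 40; px2_2 = 165; py2_2 = 185; py0_3 = 80; px1_3 = 140; py1_3 = 110; px0_4 = 310; py0_4 = 225; px0_5 = 35; py0_5 = 65; px1_5 = 65; py1_5 = 185; px0_6 = 240; py0_6 = 145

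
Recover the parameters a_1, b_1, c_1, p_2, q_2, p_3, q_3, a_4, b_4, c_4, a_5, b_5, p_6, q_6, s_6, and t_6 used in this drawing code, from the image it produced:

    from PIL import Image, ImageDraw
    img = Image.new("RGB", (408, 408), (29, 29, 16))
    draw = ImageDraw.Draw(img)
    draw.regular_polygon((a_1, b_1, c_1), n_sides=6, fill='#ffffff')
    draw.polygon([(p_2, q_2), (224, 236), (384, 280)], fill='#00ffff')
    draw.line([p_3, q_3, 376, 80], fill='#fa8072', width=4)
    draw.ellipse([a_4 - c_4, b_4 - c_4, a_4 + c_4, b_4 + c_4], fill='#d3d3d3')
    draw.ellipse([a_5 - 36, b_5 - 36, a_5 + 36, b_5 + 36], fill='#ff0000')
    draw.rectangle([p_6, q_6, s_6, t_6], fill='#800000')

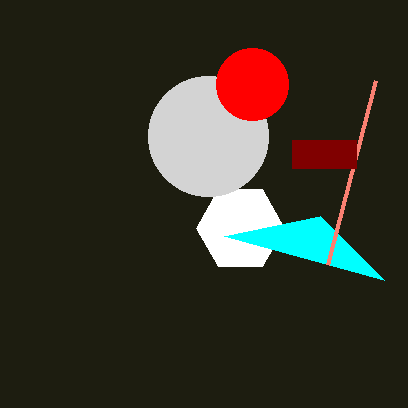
a_1 = 240; b_1 = 228; c_1 = 44; p_2 = 320; q_2 = 216; p_3 = 328; q_3 = 264; a_4 = 208; b_4 = 136; c_4 = 60; a_5 = 252; b_5 = 84; p_6 = 292; q_6 = 140; s_6 = 356; t_6 = 168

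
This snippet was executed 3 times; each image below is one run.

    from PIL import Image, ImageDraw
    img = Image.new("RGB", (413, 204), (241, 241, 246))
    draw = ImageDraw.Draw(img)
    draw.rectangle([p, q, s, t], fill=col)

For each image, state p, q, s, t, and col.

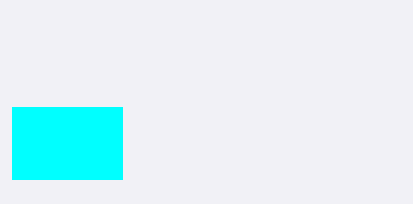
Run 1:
p = 12; q = 107; s = 122; t = 179; col = 'cyan'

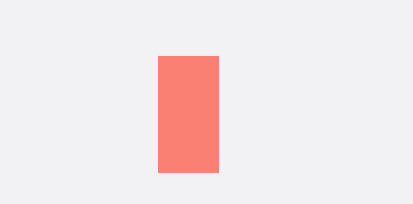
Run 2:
p = 158, q = 56, s = 218, t = 172, col = 'salmon'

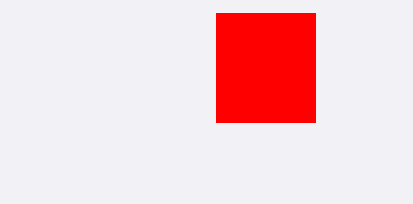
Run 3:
p = 216
q = 13
s = 315
t = 122
col = 'red'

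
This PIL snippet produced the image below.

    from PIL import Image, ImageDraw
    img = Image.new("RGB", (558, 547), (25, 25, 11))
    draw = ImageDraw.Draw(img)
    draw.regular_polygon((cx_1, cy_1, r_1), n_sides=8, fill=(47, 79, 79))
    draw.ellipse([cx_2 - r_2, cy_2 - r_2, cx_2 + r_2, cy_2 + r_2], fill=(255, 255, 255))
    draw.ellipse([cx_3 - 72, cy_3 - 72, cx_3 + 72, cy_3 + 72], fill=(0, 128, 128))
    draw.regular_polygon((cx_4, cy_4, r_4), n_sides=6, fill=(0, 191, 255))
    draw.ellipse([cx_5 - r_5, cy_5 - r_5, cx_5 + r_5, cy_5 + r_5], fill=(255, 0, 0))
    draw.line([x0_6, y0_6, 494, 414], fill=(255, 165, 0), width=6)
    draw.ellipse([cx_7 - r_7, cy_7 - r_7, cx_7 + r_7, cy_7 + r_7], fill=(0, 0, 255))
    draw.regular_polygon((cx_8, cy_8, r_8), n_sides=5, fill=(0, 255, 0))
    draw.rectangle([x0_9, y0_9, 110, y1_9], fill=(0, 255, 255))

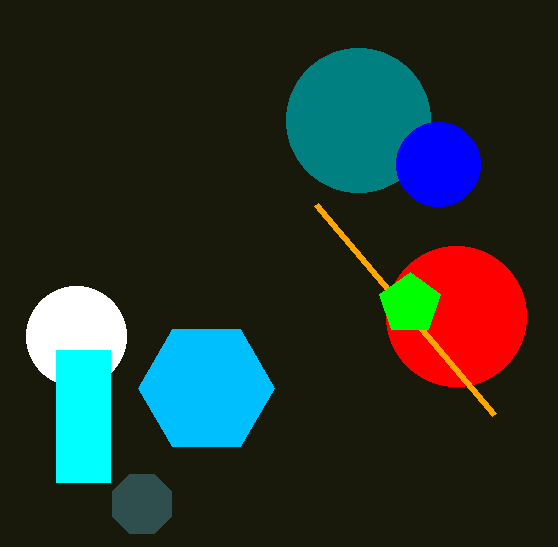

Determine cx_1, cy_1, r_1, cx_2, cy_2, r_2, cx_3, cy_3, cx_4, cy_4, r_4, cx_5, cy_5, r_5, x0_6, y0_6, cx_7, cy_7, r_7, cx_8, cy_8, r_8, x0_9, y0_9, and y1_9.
cx_1 = 142; cy_1 = 504; r_1 = 32; cx_2 = 76; cy_2 = 336; r_2 = 50; cx_3 = 358; cy_3 = 120; cx_4 = 206; cy_4 = 388; r_4 = 68; cx_5 = 456; cy_5 = 316; r_5 = 70; x0_6 = 316; y0_6 = 204; cx_7 = 438; cy_7 = 164; r_7 = 42; cx_8 = 410; cy_8 = 304; r_8 = 32; x0_9 = 56; y0_9 = 350; y1_9 = 482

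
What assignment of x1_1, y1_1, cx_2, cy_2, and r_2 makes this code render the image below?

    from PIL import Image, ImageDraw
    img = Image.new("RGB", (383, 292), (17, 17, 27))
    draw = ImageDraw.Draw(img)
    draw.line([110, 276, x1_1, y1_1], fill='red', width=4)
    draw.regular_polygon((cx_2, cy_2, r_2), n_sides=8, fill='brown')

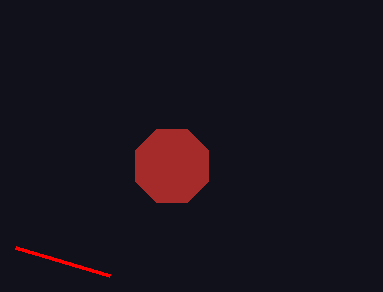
x1_1 = 16
y1_1 = 248
cx_2 = 172
cy_2 = 166
r_2 = 40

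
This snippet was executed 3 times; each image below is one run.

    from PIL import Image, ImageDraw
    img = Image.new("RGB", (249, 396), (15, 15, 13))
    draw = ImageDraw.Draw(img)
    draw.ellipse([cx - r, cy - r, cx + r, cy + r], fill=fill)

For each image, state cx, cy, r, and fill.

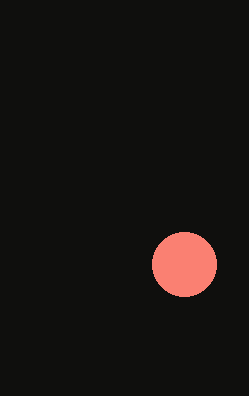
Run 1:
cx = 184
cy = 264
r = 32
fill = 'salmon'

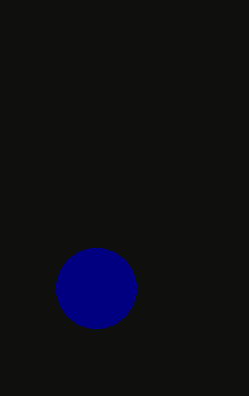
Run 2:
cx = 96; cy = 288; r = 40; fill = 'navy'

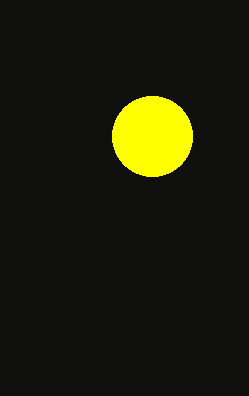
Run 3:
cx = 152
cy = 136
r = 40
fill = 'yellow'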